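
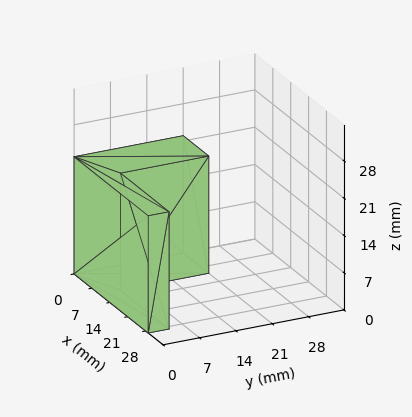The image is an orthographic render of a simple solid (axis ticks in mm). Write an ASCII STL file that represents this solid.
Reading the render: the shape is an L-shaped prism: outer 29 × 21 mm, arm thicknesses ≈ 4 mm (horizontal) and 10 mm (vertical), extruded 22 mm in z (dimensions read to the nearest mm from the axis ticks). For the STL, each face is triangulated and given an outward normal.

solid part
  facet normal 0.0000 0.0000 -1.0000
    outer loop
      vertex 29.000 4.000 0.000
      vertex 29.000 0.000 0.000
      vertex 0.000 0.000 0.000
    endloop
  endfacet
  facet normal 0.0000 0.0000 -1.0000
    outer loop
      vertex 10.000 4.000 0.000
      vertex 29.000 4.000 0.000
      vertex 0.000 0.000 0.000
    endloop
  endfacet
  facet normal 0.0000 0.0000 -1.0000
    outer loop
      vertex 10.000 21.000 0.000
      vertex 10.000 4.000 0.000
      vertex 0.000 0.000 0.000
    endloop
  endfacet
  facet normal 0.0000 0.0000 -1.0000
    outer loop
      vertex 0.000 21.000 0.000
      vertex 10.000 21.000 0.000
      vertex 0.000 0.000 0.000
    endloop
  endfacet
  facet normal 0.0000 0.0000 1.0000
    outer loop
      vertex 0.000 0.000 22.000
      vertex 29.000 0.000 22.000
      vertex 29.000 4.000 22.000
    endloop
  endfacet
  facet normal 0.0000 0.0000 1.0000
    outer loop
      vertex 0.000 0.000 22.000
      vertex 29.000 4.000 22.000
      vertex 10.000 4.000 22.000
    endloop
  endfacet
  facet normal 0.0000 0.0000 1.0000
    outer loop
      vertex 0.000 0.000 22.000
      vertex 10.000 4.000 22.000
      vertex 10.000 21.000 22.000
    endloop
  endfacet
  facet normal 0.0000 0.0000 1.0000
    outer loop
      vertex 0.000 0.000 22.000
      vertex 10.000 21.000 22.000
      vertex 0.000 21.000 22.000
    endloop
  endfacet
  facet normal 0.0000 -1.0000 0.0000
    outer loop
      vertex 0.000 0.000 0.000
      vertex 29.000 0.000 0.000
      vertex 29.000 0.000 22.000
    endloop
  endfacet
  facet normal 0.0000 -1.0000 0.0000
    outer loop
      vertex 0.000 0.000 0.000
      vertex 29.000 0.000 22.000
      vertex 0.000 0.000 22.000
    endloop
  endfacet
  facet normal 1.0000 0.0000 0.0000
    outer loop
      vertex 29.000 0.000 0.000
      vertex 29.000 4.000 0.000
      vertex 29.000 4.000 22.000
    endloop
  endfacet
  facet normal 1.0000 0.0000 0.0000
    outer loop
      vertex 29.000 0.000 0.000
      vertex 29.000 4.000 22.000
      vertex 29.000 0.000 22.000
    endloop
  endfacet
  facet normal 0.0000 1.0000 0.0000
    outer loop
      vertex 29.000 4.000 0.000
      vertex 10.000 4.000 0.000
      vertex 10.000 4.000 22.000
    endloop
  endfacet
  facet normal 0.0000 1.0000 0.0000
    outer loop
      vertex 29.000 4.000 0.000
      vertex 10.000 4.000 22.000
      vertex 29.000 4.000 22.000
    endloop
  endfacet
  facet normal 1.0000 0.0000 0.0000
    outer loop
      vertex 10.000 4.000 0.000
      vertex 10.000 21.000 0.000
      vertex 10.000 21.000 22.000
    endloop
  endfacet
  facet normal 1.0000 0.0000 0.0000
    outer loop
      vertex 10.000 4.000 0.000
      vertex 10.000 21.000 22.000
      vertex 10.000 4.000 22.000
    endloop
  endfacet
  facet normal 0.0000 1.0000 0.0000
    outer loop
      vertex 10.000 21.000 0.000
      vertex 0.000 21.000 0.000
      vertex 0.000 21.000 22.000
    endloop
  endfacet
  facet normal 0.0000 1.0000 0.0000
    outer loop
      vertex 10.000 21.000 0.000
      vertex 0.000 21.000 22.000
      vertex 10.000 21.000 22.000
    endloop
  endfacet
  facet normal -1.0000 0.0000 0.0000
    outer loop
      vertex 0.000 21.000 0.000
      vertex 0.000 0.000 0.000
      vertex 0.000 0.000 22.000
    endloop
  endfacet
  facet normal -1.0000 0.0000 0.0000
    outer loop
      vertex 0.000 21.000 0.000
      vertex 0.000 0.000 22.000
      vertex 0.000 21.000 22.000
    endloop
  endfacet
endsolid part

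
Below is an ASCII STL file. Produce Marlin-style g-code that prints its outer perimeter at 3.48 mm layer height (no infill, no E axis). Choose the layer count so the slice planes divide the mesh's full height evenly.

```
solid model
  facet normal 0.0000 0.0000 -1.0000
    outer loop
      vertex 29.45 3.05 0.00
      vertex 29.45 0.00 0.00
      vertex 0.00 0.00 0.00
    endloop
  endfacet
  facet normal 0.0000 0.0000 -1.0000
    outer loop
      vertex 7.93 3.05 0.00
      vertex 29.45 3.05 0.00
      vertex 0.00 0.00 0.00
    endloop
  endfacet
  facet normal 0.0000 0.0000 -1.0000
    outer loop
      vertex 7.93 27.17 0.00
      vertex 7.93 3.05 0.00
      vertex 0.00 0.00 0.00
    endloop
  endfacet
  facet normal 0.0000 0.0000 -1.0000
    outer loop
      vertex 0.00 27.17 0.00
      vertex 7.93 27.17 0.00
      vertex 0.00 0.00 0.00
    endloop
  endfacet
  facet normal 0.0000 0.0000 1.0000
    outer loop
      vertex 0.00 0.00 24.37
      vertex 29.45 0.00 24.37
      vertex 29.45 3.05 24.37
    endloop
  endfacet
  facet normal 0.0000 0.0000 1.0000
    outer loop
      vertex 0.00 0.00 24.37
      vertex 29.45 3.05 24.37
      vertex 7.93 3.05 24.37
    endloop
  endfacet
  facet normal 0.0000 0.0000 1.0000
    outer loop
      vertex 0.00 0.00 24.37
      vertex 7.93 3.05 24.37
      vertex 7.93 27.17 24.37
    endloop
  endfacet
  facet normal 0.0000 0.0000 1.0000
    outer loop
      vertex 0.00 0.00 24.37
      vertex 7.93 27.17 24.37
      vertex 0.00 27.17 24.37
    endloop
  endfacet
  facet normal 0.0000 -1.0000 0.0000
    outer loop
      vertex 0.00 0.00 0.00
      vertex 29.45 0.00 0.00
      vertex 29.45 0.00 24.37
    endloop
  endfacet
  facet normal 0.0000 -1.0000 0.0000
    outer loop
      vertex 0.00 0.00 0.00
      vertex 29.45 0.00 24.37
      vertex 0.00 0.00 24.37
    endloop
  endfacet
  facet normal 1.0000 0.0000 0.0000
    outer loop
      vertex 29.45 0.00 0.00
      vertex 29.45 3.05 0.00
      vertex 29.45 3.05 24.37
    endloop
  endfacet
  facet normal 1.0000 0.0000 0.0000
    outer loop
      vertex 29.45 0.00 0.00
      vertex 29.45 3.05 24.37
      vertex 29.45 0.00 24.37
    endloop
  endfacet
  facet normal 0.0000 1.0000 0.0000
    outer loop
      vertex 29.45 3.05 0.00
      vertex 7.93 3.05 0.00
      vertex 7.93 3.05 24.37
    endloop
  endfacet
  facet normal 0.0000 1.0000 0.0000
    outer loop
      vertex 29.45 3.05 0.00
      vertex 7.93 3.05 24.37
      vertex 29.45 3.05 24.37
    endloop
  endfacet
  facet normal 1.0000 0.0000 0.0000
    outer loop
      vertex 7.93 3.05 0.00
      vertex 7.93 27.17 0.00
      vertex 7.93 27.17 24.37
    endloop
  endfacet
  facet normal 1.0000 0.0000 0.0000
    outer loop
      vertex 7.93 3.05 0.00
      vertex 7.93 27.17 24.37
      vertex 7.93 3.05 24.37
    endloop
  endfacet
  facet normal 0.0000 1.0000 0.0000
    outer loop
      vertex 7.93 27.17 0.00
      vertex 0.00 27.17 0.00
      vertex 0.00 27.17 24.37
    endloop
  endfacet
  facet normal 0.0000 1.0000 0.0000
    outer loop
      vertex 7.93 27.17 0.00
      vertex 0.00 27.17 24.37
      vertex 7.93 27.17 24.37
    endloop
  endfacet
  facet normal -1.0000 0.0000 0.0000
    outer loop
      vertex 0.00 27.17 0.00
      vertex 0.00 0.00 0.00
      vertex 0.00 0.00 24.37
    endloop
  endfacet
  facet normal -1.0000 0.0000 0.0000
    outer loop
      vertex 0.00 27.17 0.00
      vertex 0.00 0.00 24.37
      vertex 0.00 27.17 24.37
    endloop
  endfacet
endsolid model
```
; perimeter-only toolpath
G21 ; units = mm
G90 ; absolute positioning
G28 ; home
; layer 1
G0 Z3.48
G0 X0.00 Y0.00
G1 X29.45 Y0.00
G1 X29.45 Y3.05
G1 X7.93 Y3.05
G1 X7.93 Y27.17
G1 X0.00 Y27.17
G1 X0.00 Y0.00
; layer 2
G0 Z6.96
G0 X0.00 Y0.00
G1 X29.45 Y0.00
G1 X29.45 Y3.05
G1 X7.93 Y3.05
G1 X7.93 Y27.17
G1 X0.00 Y27.17
G1 X0.00 Y0.00
; layer 3
G0 Z10.44
G0 X0.00 Y0.00
G1 X29.45 Y0.00
G1 X29.45 Y3.05
G1 X7.93 Y3.05
G1 X7.93 Y27.17
G1 X0.00 Y27.17
G1 X0.00 Y0.00
; layer 4
G0 Z13.93
G0 X0.00 Y0.00
G1 X29.45 Y0.00
G1 X29.45 Y3.05
G1 X7.93 Y3.05
G1 X7.93 Y27.17
G1 X0.00 Y27.17
G1 X0.00 Y0.00
; layer 5
G0 Z17.41
G0 X0.00 Y0.00
G1 X29.45 Y0.00
G1 X29.45 Y3.05
G1 X7.93 Y3.05
G1 X7.93 Y27.17
G1 X0.00 Y27.17
G1 X0.00 Y0.00
; layer 6
G0 Z20.89
G0 X0.00 Y0.00
G1 X29.45 Y0.00
G1 X29.45 Y3.05
G1 X7.93 Y3.05
G1 X7.93 Y27.17
G1 X0.00 Y27.17
G1 X0.00 Y0.00
; layer 7
G0 Z24.37
G0 X0.00 Y0.00
G1 X29.45 Y0.00
G1 X29.45 Y3.05
G1 X7.93 Y3.05
G1 X7.93 Y27.17
G1 X0.00 Y27.17
G1 X0.00 Y0.00
M2 ; end

The solid is an L-shaped prism: outer 29.4 × 27.2 mm, arm thicknesses ≈ 3.05 mm (horizontal) and 7.93 mm (vertical), extruded 24.4 mm in z. Slicing at Δz = 3.48 mm — 7 equal slices spanning the solid's height, so layer i sits at z = i·h/7 — gives 7 non-empty perimeters. Each is a 6-segment closed polygon; G0 lifts to the layer z and rapids to the start vertex, then G1 traces the edges.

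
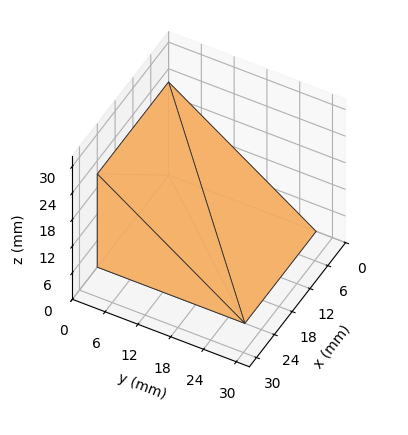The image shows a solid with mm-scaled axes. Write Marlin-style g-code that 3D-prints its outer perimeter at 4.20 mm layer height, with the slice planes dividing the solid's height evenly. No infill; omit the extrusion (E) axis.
Reading the render: the shape is a wedge (ramp): 24 × 27 mm base, rising to 21 mm along the y=0 edge and sloping linearly to z=0 at y=27 (dimensions read to the nearest mm from the axis ticks). For the g-code, the solid's height is divided into equal slices at the stated Δz and each level perimeter traced with G1 moves after a G0 lift.

; perimeter-only toolpath
G21 ; units = mm
G90 ; absolute positioning
G28 ; home
; layer 1
G0 Z4.20
G0 X0.00 Y0.00
G1 X24.00 Y0.00
G1 X24.00 Y21.60
G1 X0.00 Y21.60
G1 X0.00 Y0.00
; layer 2
G0 Z8.40
G0 X0.00 Y0.00
G1 X24.00 Y0.00
G1 X24.00 Y16.20
G1 X0.00 Y16.20
G1 X0.00 Y0.00
; layer 3
G0 Z12.60
G0 X0.00 Y0.00
G1 X24.00 Y0.00
G1 X24.00 Y10.80
G1 X0.00 Y10.80
G1 X0.00 Y0.00
; layer 4
G0 Z16.80
G0 X0.00 Y0.00
G1 X24.00 Y0.00
G1 X24.00 Y5.40
G1 X0.00 Y5.40
G1 X0.00 Y0.00
M2 ; end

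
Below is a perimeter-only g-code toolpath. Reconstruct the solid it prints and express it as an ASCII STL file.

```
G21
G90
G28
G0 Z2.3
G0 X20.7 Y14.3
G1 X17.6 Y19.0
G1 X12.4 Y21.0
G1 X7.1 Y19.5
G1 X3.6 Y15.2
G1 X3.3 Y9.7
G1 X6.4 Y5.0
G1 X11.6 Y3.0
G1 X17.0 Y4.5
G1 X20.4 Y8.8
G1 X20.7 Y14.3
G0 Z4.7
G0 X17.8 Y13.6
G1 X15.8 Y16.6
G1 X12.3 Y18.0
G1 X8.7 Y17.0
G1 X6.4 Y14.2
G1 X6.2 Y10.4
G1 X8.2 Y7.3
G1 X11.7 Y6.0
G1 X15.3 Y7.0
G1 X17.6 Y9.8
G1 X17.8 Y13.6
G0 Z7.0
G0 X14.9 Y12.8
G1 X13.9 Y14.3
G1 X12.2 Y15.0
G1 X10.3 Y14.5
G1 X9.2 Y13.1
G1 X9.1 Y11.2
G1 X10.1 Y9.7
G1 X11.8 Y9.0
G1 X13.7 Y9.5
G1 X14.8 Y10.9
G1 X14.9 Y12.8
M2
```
solid part
  facet normal 0.0000 0.0000 -1.0000
    outer loop
      vertex 12.6 24.0 0.0
      vertex 19.5 21.3 0.0
      vertex 23.6 15.1 0.0
    endloop
  endfacet
  facet normal 0.0000 0.0000 -1.0000
    outer loop
      vertex 5.4 22.0 0.0
      vertex 12.6 24.0 0.0
      vertex 23.6 15.1 0.0
    endloop
  endfacet
  facet normal 0.0000 0.0000 -1.0000
    outer loop
      vertex 0.8 16.3 0.0
      vertex 5.4 22.0 0.0
      vertex 23.6 15.1 0.0
    endloop
  endfacet
  facet normal 0.0000 0.0000 -1.0000
    outer loop
      vertex 0.4 8.9 0.0
      vertex 0.8 16.3 0.0
      vertex 23.6 15.1 0.0
    endloop
  endfacet
  facet normal 0.0000 0.0000 -1.0000
    outer loop
      vertex 4.5 2.7 0.0
      vertex 0.4 8.9 0.0
      vertex 23.6 15.1 0.0
    endloop
  endfacet
  facet normal 0.0000 0.0000 -1.0000
    outer loop
      vertex 11.4 0.0 0.0
      vertex 4.5 2.7 0.0
      vertex 23.6 15.1 0.0
    endloop
  endfacet
  facet normal 0.0000 0.0000 -1.0000
    outer loop
      vertex 18.6 2.0 0.0
      vertex 11.4 0.0 0.0
      vertex 23.6 15.1 0.0
    endloop
  endfacet
  facet normal 0.0000 0.0000 -1.0000
    outer loop
      vertex 23.2 7.7 0.0
      vertex 18.6 2.0 0.0
      vertex 23.6 15.1 0.0
    endloop
  endfacet
  facet normal 0.5277 0.3489 0.7745
    outer loop
      vertex 23.6 15.1 0.0
      vertex 19.5 21.3 0.0
      vertex 12.0 12.0 9.3
    endloop
  endfacet
  facet normal 0.2304 0.5889 0.7747
    outer loop
      vertex 19.5 21.3 0.0
      vertex 12.6 24.0 0.0
      vertex 12.0 12.0 9.3
    endloop
  endfacet
  facet normal -0.1692 0.6090 0.7749
    outer loop
      vertex 12.6 24.0 0.0
      vertex 5.4 22.0 0.0
      vertex 12.0 12.0 9.3
    endloop
  endfacet
  facet normal -0.4915 0.3966 0.7753
    outer loop
      vertex 5.4 22.0 0.0
      vertex 0.8 16.3 0.0
      vertex 12.0 12.0 9.3
    endloop
  endfacet
  facet normal -0.6307 0.0341 0.7753
    outer loop
      vertex 0.8 16.3 0.0
      vertex 0.4 8.9 0.0
      vertex 12.0 12.0 9.3
    endloop
  endfacet
  facet normal -0.5277 -0.3489 0.7745
    outer loop
      vertex 0.4 8.9 0.0
      vertex 4.5 2.7 0.0
      vertex 12.0 12.0 9.3
    endloop
  endfacet
  facet normal -0.2304 -0.5889 0.7747
    outer loop
      vertex 4.5 2.7 0.0
      vertex 11.4 0.0 0.0
      vertex 12.0 12.0 9.3
    endloop
  endfacet
  facet normal 0.1692 -0.6090 0.7749
    outer loop
      vertex 11.4 0.0 0.0
      vertex 18.6 2.0 0.0
      vertex 12.0 12.0 9.3
    endloop
  endfacet
  facet normal 0.4915 -0.3966 0.7753
    outer loop
      vertex 18.6 2.0 0.0
      vertex 23.2 7.7 0.0
      vertex 12.0 12.0 9.3
    endloop
  endfacet
  facet normal 0.6307 -0.0341 0.7753
    outer loop
      vertex 23.2 7.7 0.0
      vertex 23.6 15.1 0.0
      vertex 12.0 12.0 9.3
    endloop
  endfacet
endsolid part

The G0 Z moves step by Δz≈2.3 mm. The G1 loops shrink linearly with z, so the solid tapers from its base footprint up to z≈9.3. Closing with a flat bottom cap and the tapered top and triangulating gives 18 facets — a regular 10-sided pyramid, base circumscribed radius ≈ 12 mm, apex at z ≈ 9.3 mm.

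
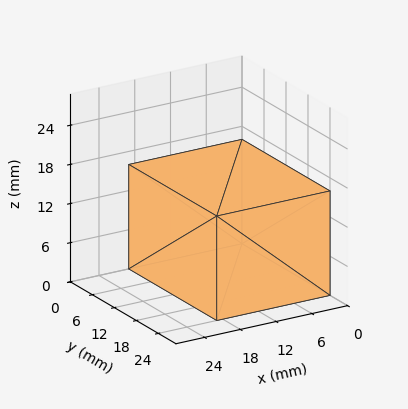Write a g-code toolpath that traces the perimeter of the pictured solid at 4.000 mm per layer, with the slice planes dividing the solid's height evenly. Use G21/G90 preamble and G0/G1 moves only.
Reading the render: the shape is a rectangular box, roughly 19 × 24 mm footprint and 16 mm tall (dimensions read to the nearest mm from the axis ticks). For the g-code, the solid's height is divided into equal slices at the stated Δz and each level perimeter traced with G1 moves after a G0 lift.

; perimeter-only toolpath
G21 ; units = mm
G90 ; absolute positioning
G28 ; home
; layer 1
G0 Z4.000
G0 X0.000 Y0.000
G1 X19.000 Y0.000
G1 X19.000 Y24.000
G1 X0.000 Y24.000
G1 X0.000 Y0.000
; layer 2
G0 Z8.000
G0 X0.000 Y0.000
G1 X19.000 Y0.000
G1 X19.000 Y24.000
G1 X0.000 Y24.000
G1 X0.000 Y0.000
; layer 3
G0 Z12.000
G0 X0.000 Y0.000
G1 X19.000 Y0.000
G1 X19.000 Y24.000
G1 X0.000 Y24.000
G1 X0.000 Y0.000
; layer 4
G0 Z16.000
G0 X0.000 Y0.000
G1 X19.000 Y0.000
G1 X19.000 Y24.000
G1 X0.000 Y24.000
G1 X0.000 Y0.000
M2 ; end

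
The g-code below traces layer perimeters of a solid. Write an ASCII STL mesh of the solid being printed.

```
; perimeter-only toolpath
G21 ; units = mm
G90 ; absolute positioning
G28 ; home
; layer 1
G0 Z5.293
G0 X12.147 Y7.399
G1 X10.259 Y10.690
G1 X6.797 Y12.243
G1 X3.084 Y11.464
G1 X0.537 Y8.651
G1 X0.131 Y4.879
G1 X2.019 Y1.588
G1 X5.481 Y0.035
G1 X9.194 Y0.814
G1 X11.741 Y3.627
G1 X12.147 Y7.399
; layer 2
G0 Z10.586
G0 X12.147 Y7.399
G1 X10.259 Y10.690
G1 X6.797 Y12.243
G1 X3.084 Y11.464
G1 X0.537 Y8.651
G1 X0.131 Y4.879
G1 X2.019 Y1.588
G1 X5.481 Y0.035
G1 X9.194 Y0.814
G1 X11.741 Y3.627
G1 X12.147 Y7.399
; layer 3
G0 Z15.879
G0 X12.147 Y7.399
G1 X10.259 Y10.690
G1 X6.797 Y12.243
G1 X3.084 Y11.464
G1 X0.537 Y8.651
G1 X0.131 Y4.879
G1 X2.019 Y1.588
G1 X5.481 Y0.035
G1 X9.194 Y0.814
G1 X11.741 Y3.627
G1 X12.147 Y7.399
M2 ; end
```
solid part
  facet normal 0.0000 0.0000 -1.0000
    outer loop
      vertex 6.797 12.243 0.000
      vertex 10.259 10.690 0.000
      vertex 12.147 7.399 0.000
    endloop
  endfacet
  facet normal 0.0000 0.0000 -1.0000
    outer loop
      vertex 3.084 11.464 0.000
      vertex 6.797 12.243 0.000
      vertex 12.147 7.399 0.000
    endloop
  endfacet
  facet normal 0.0000 0.0000 -1.0000
    outer loop
      vertex 0.537 8.651 0.000
      vertex 3.084 11.464 0.000
      vertex 12.147 7.399 0.000
    endloop
  endfacet
  facet normal 0.0000 0.0000 -1.0000
    outer loop
      vertex 0.131 4.879 0.000
      vertex 0.537 8.651 0.000
      vertex 12.147 7.399 0.000
    endloop
  endfacet
  facet normal 0.0000 0.0000 -1.0000
    outer loop
      vertex 2.019 1.588 0.000
      vertex 0.131 4.879 0.000
      vertex 12.147 7.399 0.000
    endloop
  endfacet
  facet normal 0.0000 0.0000 -1.0000
    outer loop
      vertex 5.481 0.035 0.000
      vertex 2.019 1.588 0.000
      vertex 12.147 7.399 0.000
    endloop
  endfacet
  facet normal 0.0000 0.0000 -1.0000
    outer loop
      vertex 9.194 0.814 0.000
      vertex 5.481 0.035 0.000
      vertex 12.147 7.399 0.000
    endloop
  endfacet
  facet normal 0.0000 0.0000 -1.0000
    outer loop
      vertex 11.741 3.627 0.000
      vertex 9.194 0.814 0.000
      vertex 12.147 7.399 0.000
    endloop
  endfacet
  facet normal 0.0000 0.0000 1.0000
    outer loop
      vertex 12.147 7.399 15.879
      vertex 10.259 10.690 15.879
      vertex 6.797 12.243 15.879
    endloop
  endfacet
  facet normal 0.0000 0.0000 1.0000
    outer loop
      vertex 12.147 7.399 15.879
      vertex 6.797 12.243 15.879
      vertex 3.084 11.464 15.879
    endloop
  endfacet
  facet normal 0.0000 0.0000 1.0000
    outer loop
      vertex 12.147 7.399 15.879
      vertex 3.084 11.464 15.879
      vertex 0.537 8.651 15.879
    endloop
  endfacet
  facet normal 0.0000 0.0000 1.0000
    outer loop
      vertex 12.147 7.399 15.879
      vertex 0.537 8.651 15.879
      vertex 0.131 4.879 15.879
    endloop
  endfacet
  facet normal 0.0000 0.0000 1.0000
    outer loop
      vertex 12.147 7.399 15.879
      vertex 0.131 4.879 15.879
      vertex 2.019 1.588 15.879
    endloop
  endfacet
  facet normal 0.0000 0.0000 1.0000
    outer loop
      vertex 12.147 7.399 15.879
      vertex 2.019 1.588 15.879
      vertex 5.481 0.035 15.879
    endloop
  endfacet
  facet normal 0.0000 0.0000 1.0000
    outer loop
      vertex 12.147 7.399 15.879
      vertex 5.481 0.035 15.879
      vertex 9.194 0.814 15.879
    endloop
  endfacet
  facet normal 0.0000 0.0000 1.0000
    outer loop
      vertex 12.147 7.399 15.879
      vertex 9.194 0.814 15.879
      vertex 11.741 3.627 15.879
    endloop
  endfacet
  facet normal 0.8674 0.4976 0.0000
    outer loop
      vertex 12.147 7.399 0.000
      vertex 10.259 10.690 0.000
      vertex 10.259 10.690 15.879
    endloop
  endfacet
  facet normal 0.8674 0.4976 0.0000
    outer loop
      vertex 12.147 7.399 0.000
      vertex 10.259 10.690 15.879
      vertex 12.147 7.399 15.879
    endloop
  endfacet
  facet normal 0.4093 0.9124 0.0000
    outer loop
      vertex 10.259 10.690 0.000
      vertex 6.797 12.243 0.000
      vertex 6.797 12.243 15.879
    endloop
  endfacet
  facet normal 0.4093 0.9124 0.0000
    outer loop
      vertex 10.259 10.690 0.000
      vertex 6.797 12.243 15.879
      vertex 10.259 10.690 15.879
    endloop
  endfacet
  facet normal -0.2053 0.9787 0.0000
    outer loop
      vertex 6.797 12.243 0.000
      vertex 3.084 11.464 0.000
      vertex 3.084 11.464 15.879
    endloop
  endfacet
  facet normal -0.2053 0.9787 0.0000
    outer loop
      vertex 6.797 12.243 0.000
      vertex 3.084 11.464 15.879
      vertex 6.797 12.243 15.879
    endloop
  endfacet
  facet normal -0.7413 0.6712 0.0000
    outer loop
      vertex 3.084 11.464 0.000
      vertex 0.537 8.651 0.000
      vertex 0.537 8.651 15.879
    endloop
  endfacet
  facet normal -0.7413 0.6712 0.0000
    outer loop
      vertex 3.084 11.464 0.000
      vertex 0.537 8.651 15.879
      vertex 3.084 11.464 15.879
    endloop
  endfacet
  facet normal -0.9943 0.1070 0.0000
    outer loop
      vertex 0.537 8.651 0.000
      vertex 0.131 4.879 0.000
      vertex 0.131 4.879 15.879
    endloop
  endfacet
  facet normal -0.9943 0.1070 0.0000
    outer loop
      vertex 0.537 8.651 0.000
      vertex 0.131 4.879 15.879
      vertex 0.537 8.651 15.879
    endloop
  endfacet
  facet normal -0.8674 -0.4976 0.0000
    outer loop
      vertex 0.131 4.879 0.000
      vertex 2.019 1.588 0.000
      vertex 2.019 1.588 15.879
    endloop
  endfacet
  facet normal -0.8674 -0.4976 0.0000
    outer loop
      vertex 0.131 4.879 0.000
      vertex 2.019 1.588 15.879
      vertex 0.131 4.879 15.879
    endloop
  endfacet
  facet normal -0.4093 -0.9124 0.0000
    outer loop
      vertex 2.019 1.588 0.000
      vertex 5.481 0.035 0.000
      vertex 5.481 0.035 15.879
    endloop
  endfacet
  facet normal -0.4093 -0.9124 0.0000
    outer loop
      vertex 2.019 1.588 0.000
      vertex 5.481 0.035 15.879
      vertex 2.019 1.588 15.879
    endloop
  endfacet
  facet normal 0.2053 -0.9787 0.0000
    outer loop
      vertex 5.481 0.035 0.000
      vertex 9.194 0.814 0.000
      vertex 9.194 0.814 15.879
    endloop
  endfacet
  facet normal 0.2053 -0.9787 0.0000
    outer loop
      vertex 5.481 0.035 0.000
      vertex 9.194 0.814 15.879
      vertex 5.481 0.035 15.879
    endloop
  endfacet
  facet normal 0.7413 -0.6712 0.0000
    outer loop
      vertex 9.194 0.814 0.000
      vertex 11.741 3.627 0.000
      vertex 11.741 3.627 15.879
    endloop
  endfacet
  facet normal 0.7413 -0.6712 0.0000
    outer loop
      vertex 9.194 0.814 0.000
      vertex 11.741 3.627 15.879
      vertex 9.194 0.814 15.879
    endloop
  endfacet
  facet normal 0.9943 -0.1070 0.0000
    outer loop
      vertex 11.741 3.627 0.000
      vertex 12.147 7.399 0.000
      vertex 12.147 7.399 15.879
    endloop
  endfacet
  facet normal 0.9943 -0.1070 0.0000
    outer loop
      vertex 11.741 3.627 0.000
      vertex 12.147 7.399 15.879
      vertex 11.741 3.627 15.879
    endloop
  endfacet
endsolid part

The G0 Z moves step by Δz≈5.293 mm. Every layer's G1 loop is the same polygon, so the solid is a straight extrusion of it from z=0 to z≈15.9. Closing with flat bottom and top caps and triangulating gives 36 facets — a regular 10-sided prism (a cylinder approximated with 10 flat sides), circumscribed radius ≈ 6.14 mm, height ≈ 15.9 mm.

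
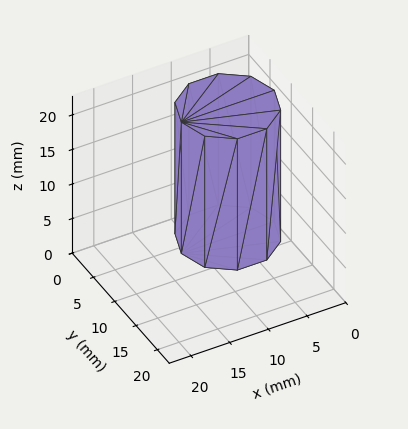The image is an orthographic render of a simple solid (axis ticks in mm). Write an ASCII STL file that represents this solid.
Reading the render: the shape is a regular 10-sided prism (a cylinder approximated with 10 flat sides), circumscribed radius ≈ 6 mm, height ≈ 19 mm (dimensions read to the nearest mm from the axis ticks). For the STL, each face is triangulated and given an outward normal.

solid part
  facet normal 0.0000 0.0000 -1.0000
    outer loop
      vertex 7.9 11.7 0.0
      vertex 10.9 9.5 0.0
      vertex 12.0 6.0 0.0
    endloop
  endfacet
  facet normal 0.0000 0.0000 -1.0000
    outer loop
      vertex 4.1 11.7 0.0
      vertex 7.9 11.7 0.0
      vertex 12.0 6.0 0.0
    endloop
  endfacet
  facet normal 0.0000 0.0000 -1.0000
    outer loop
      vertex 1.1 9.5 0.0
      vertex 4.1 11.7 0.0
      vertex 12.0 6.0 0.0
    endloop
  endfacet
  facet normal 0.0000 0.0000 -1.0000
    outer loop
      vertex 0.0 6.0 0.0
      vertex 1.1 9.5 0.0
      vertex 12.0 6.0 0.0
    endloop
  endfacet
  facet normal 0.0000 0.0000 -1.0000
    outer loop
      vertex 1.1 2.5 0.0
      vertex 0.0 6.0 0.0
      vertex 12.0 6.0 0.0
    endloop
  endfacet
  facet normal 0.0000 0.0000 -1.0000
    outer loop
      vertex 4.1 0.3 0.0
      vertex 1.1 2.5 0.0
      vertex 12.0 6.0 0.0
    endloop
  endfacet
  facet normal 0.0000 0.0000 -1.0000
    outer loop
      vertex 7.9 0.3 0.0
      vertex 4.1 0.3 0.0
      vertex 12.0 6.0 0.0
    endloop
  endfacet
  facet normal 0.0000 0.0000 -1.0000
    outer loop
      vertex 10.9 2.5 0.0
      vertex 7.9 0.3 0.0
      vertex 12.0 6.0 0.0
    endloop
  endfacet
  facet normal 0.0000 0.0000 1.0000
    outer loop
      vertex 12.0 6.0 19.0
      vertex 10.9 9.5 19.0
      vertex 7.9 11.7 19.0
    endloop
  endfacet
  facet normal 0.0000 0.0000 1.0000
    outer loop
      vertex 12.0 6.0 19.0
      vertex 7.9 11.7 19.0
      vertex 4.1 11.7 19.0
    endloop
  endfacet
  facet normal 0.0000 0.0000 1.0000
    outer loop
      vertex 12.0 6.0 19.0
      vertex 4.1 11.7 19.0
      vertex 1.1 9.5 19.0
    endloop
  endfacet
  facet normal 0.0000 0.0000 1.0000
    outer loop
      vertex 12.0 6.0 19.0
      vertex 1.1 9.5 19.0
      vertex 0.0 6.0 19.0
    endloop
  endfacet
  facet normal 0.0000 0.0000 1.0000
    outer loop
      vertex 12.0 6.0 19.0
      vertex 0.0 6.0 19.0
      vertex 1.1 2.5 19.0
    endloop
  endfacet
  facet normal 0.0000 0.0000 1.0000
    outer loop
      vertex 12.0 6.0 19.0
      vertex 1.1 2.5 19.0
      vertex 4.1 0.3 19.0
    endloop
  endfacet
  facet normal 0.0000 0.0000 1.0000
    outer loop
      vertex 12.0 6.0 19.0
      vertex 4.1 0.3 19.0
      vertex 7.9 0.3 19.0
    endloop
  endfacet
  facet normal 0.0000 0.0000 1.0000
    outer loop
      vertex 12.0 6.0 19.0
      vertex 7.9 0.3 19.0
      vertex 10.9 2.5 19.0
    endloop
  endfacet
  facet normal 0.9540 0.2998 0.0000
    outer loop
      vertex 12.0 6.0 0.0
      vertex 10.9 9.5 0.0
      vertex 10.9 9.5 19.0
    endloop
  endfacet
  facet normal 0.9540 0.2998 0.0000
    outer loop
      vertex 12.0 6.0 0.0
      vertex 10.9 9.5 19.0
      vertex 12.0 6.0 19.0
    endloop
  endfacet
  facet normal 0.5914 0.8064 0.0000
    outer loop
      vertex 10.9 9.5 0.0
      vertex 7.9 11.7 0.0
      vertex 7.9 11.7 19.0
    endloop
  endfacet
  facet normal 0.5914 0.8064 0.0000
    outer loop
      vertex 10.9 9.5 0.0
      vertex 7.9 11.7 19.0
      vertex 10.9 9.5 19.0
    endloop
  endfacet
  facet normal 0.0000 1.0000 0.0000
    outer loop
      vertex 7.9 11.7 0.0
      vertex 4.1 11.7 0.0
      vertex 4.1 11.7 19.0
    endloop
  endfacet
  facet normal 0.0000 1.0000 0.0000
    outer loop
      vertex 7.9 11.7 0.0
      vertex 4.1 11.7 19.0
      vertex 7.9 11.7 19.0
    endloop
  endfacet
  facet normal -0.5914 0.8064 0.0000
    outer loop
      vertex 4.1 11.7 0.0
      vertex 1.1 9.5 0.0
      vertex 1.1 9.5 19.0
    endloop
  endfacet
  facet normal -0.5914 0.8064 0.0000
    outer loop
      vertex 4.1 11.7 0.0
      vertex 1.1 9.5 19.0
      vertex 4.1 11.7 19.0
    endloop
  endfacet
  facet normal -0.9540 0.2998 0.0000
    outer loop
      vertex 1.1 9.5 0.0
      vertex 0.0 6.0 0.0
      vertex 0.0 6.0 19.0
    endloop
  endfacet
  facet normal -0.9540 0.2998 0.0000
    outer loop
      vertex 1.1 9.5 0.0
      vertex 0.0 6.0 19.0
      vertex 1.1 9.5 19.0
    endloop
  endfacet
  facet normal -0.9540 -0.2998 0.0000
    outer loop
      vertex 0.0 6.0 0.0
      vertex 1.1 2.5 0.0
      vertex 1.1 2.5 19.0
    endloop
  endfacet
  facet normal -0.9540 -0.2998 0.0000
    outer loop
      vertex 0.0 6.0 0.0
      vertex 1.1 2.5 19.0
      vertex 0.0 6.0 19.0
    endloop
  endfacet
  facet normal -0.5914 -0.8064 0.0000
    outer loop
      vertex 1.1 2.5 0.0
      vertex 4.1 0.3 0.0
      vertex 4.1 0.3 19.0
    endloop
  endfacet
  facet normal -0.5914 -0.8064 0.0000
    outer loop
      vertex 1.1 2.5 0.0
      vertex 4.1 0.3 19.0
      vertex 1.1 2.5 19.0
    endloop
  endfacet
  facet normal 0.0000 -1.0000 0.0000
    outer loop
      vertex 4.1 0.3 0.0
      vertex 7.9 0.3 0.0
      vertex 7.9 0.3 19.0
    endloop
  endfacet
  facet normal 0.0000 -1.0000 0.0000
    outer loop
      vertex 4.1 0.3 0.0
      vertex 7.9 0.3 19.0
      vertex 4.1 0.3 19.0
    endloop
  endfacet
  facet normal 0.5914 -0.8064 0.0000
    outer loop
      vertex 7.9 0.3 0.0
      vertex 10.9 2.5 0.0
      vertex 10.9 2.5 19.0
    endloop
  endfacet
  facet normal 0.5914 -0.8064 0.0000
    outer loop
      vertex 7.9 0.3 0.0
      vertex 10.9 2.5 19.0
      vertex 7.9 0.3 19.0
    endloop
  endfacet
  facet normal 0.9540 -0.2998 0.0000
    outer loop
      vertex 10.9 2.5 0.0
      vertex 12.0 6.0 0.0
      vertex 12.0 6.0 19.0
    endloop
  endfacet
  facet normal 0.9540 -0.2998 0.0000
    outer loop
      vertex 10.9 2.5 0.0
      vertex 12.0 6.0 19.0
      vertex 10.9 2.5 19.0
    endloop
  endfacet
endsolid part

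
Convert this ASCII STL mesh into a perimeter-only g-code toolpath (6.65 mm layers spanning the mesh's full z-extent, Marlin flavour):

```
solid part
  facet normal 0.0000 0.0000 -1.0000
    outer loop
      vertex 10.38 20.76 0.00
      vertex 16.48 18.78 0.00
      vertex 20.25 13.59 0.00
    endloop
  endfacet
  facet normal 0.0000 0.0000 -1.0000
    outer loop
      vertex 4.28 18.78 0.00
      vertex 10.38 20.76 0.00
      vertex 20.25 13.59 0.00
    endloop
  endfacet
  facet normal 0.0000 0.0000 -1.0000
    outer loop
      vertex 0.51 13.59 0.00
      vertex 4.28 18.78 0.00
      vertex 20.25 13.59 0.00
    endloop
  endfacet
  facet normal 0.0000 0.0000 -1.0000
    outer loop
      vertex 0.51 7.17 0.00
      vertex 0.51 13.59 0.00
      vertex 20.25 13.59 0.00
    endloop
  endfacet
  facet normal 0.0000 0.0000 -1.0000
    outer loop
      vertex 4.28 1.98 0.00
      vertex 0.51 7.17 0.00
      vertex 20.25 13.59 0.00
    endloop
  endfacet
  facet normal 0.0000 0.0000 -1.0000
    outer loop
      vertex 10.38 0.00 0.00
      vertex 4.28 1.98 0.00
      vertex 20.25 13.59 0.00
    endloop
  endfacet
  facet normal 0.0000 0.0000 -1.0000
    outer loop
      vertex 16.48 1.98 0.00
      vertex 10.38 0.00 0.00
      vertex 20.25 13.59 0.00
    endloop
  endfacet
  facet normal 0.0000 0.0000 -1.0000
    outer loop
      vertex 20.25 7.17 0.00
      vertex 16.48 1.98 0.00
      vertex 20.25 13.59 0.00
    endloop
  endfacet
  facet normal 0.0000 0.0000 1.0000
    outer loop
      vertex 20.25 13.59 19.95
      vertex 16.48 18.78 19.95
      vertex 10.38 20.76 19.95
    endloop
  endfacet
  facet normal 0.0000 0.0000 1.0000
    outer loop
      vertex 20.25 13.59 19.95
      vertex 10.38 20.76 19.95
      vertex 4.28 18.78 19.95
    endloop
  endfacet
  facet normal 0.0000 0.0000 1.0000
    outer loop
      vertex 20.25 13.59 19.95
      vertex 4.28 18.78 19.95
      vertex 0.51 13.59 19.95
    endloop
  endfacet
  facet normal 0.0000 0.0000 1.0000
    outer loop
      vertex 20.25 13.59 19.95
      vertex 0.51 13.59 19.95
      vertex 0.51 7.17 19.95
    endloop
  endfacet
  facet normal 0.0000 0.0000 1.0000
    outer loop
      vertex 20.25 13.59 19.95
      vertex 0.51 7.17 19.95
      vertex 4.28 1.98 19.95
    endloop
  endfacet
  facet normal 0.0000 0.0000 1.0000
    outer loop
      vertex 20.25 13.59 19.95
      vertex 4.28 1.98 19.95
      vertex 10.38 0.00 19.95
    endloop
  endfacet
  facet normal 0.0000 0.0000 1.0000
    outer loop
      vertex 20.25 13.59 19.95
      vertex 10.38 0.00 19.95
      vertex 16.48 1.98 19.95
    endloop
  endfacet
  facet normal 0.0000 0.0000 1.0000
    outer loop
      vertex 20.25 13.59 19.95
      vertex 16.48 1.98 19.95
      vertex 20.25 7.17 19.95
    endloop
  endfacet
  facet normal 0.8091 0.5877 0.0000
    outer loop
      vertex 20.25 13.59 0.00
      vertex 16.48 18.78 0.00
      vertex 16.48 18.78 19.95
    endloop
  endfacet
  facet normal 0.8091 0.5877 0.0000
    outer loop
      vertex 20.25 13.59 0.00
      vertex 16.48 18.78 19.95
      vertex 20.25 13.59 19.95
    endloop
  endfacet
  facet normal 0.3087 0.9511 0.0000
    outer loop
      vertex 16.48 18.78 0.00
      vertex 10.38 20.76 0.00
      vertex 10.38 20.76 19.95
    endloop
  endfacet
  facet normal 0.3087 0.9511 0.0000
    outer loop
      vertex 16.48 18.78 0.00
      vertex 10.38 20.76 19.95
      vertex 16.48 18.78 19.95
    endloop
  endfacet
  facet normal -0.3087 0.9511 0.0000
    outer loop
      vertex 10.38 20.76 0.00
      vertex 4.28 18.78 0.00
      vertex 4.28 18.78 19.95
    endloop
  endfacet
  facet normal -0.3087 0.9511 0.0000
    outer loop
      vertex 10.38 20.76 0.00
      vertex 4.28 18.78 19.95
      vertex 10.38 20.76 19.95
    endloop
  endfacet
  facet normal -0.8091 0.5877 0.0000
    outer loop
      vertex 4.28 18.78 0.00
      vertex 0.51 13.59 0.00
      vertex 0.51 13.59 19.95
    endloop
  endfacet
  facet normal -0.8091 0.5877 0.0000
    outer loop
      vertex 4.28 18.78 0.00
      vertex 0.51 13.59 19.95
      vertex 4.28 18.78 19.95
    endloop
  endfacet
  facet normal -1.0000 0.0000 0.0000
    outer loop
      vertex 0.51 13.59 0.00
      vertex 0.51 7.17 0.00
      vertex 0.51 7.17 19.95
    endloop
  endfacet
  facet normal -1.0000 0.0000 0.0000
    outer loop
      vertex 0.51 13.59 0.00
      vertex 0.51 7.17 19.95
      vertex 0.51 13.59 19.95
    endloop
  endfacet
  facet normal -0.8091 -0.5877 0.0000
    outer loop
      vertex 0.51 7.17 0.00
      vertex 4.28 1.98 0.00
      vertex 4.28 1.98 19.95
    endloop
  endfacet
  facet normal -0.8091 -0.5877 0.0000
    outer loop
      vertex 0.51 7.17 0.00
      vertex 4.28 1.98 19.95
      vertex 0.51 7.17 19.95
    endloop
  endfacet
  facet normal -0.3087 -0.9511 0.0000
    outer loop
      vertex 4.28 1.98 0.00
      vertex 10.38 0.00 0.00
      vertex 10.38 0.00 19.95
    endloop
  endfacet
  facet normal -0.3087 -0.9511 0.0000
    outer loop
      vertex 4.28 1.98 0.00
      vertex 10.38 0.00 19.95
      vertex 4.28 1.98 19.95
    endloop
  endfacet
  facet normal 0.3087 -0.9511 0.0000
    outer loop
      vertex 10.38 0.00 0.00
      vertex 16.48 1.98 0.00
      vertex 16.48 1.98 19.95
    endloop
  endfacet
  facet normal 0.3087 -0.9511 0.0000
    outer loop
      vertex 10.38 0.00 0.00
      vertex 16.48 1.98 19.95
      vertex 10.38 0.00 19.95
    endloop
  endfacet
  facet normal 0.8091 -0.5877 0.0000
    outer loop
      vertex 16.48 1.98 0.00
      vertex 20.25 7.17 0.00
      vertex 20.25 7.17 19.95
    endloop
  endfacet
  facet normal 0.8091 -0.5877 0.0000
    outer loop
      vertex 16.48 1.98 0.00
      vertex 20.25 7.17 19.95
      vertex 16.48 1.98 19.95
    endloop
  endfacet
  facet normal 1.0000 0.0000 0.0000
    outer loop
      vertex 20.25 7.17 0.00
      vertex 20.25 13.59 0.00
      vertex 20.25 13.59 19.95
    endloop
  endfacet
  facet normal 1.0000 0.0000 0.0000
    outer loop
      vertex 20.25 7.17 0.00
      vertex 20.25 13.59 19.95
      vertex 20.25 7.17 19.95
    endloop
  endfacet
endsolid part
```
; perimeter-only toolpath
G21 ; units = mm
G90 ; absolute positioning
G28 ; home
; layer 1
G0 Z6.65
G0 X20.25 Y13.59
G1 X16.48 Y18.78
G1 X10.38 Y20.76
G1 X4.28 Y18.78
G1 X0.51 Y13.59
G1 X0.51 Y7.17
G1 X4.28 Y1.98
G1 X10.38 Y0.00
G1 X16.48 Y1.98
G1 X20.25 Y7.17
G1 X20.25 Y13.59
; layer 2
G0 Z13.30
G0 X20.25 Y13.59
G1 X16.48 Y18.78
G1 X10.38 Y20.76
G1 X4.28 Y18.78
G1 X0.51 Y13.59
G1 X0.51 Y7.17
G1 X4.28 Y1.98
G1 X10.38 Y0.00
G1 X16.48 Y1.98
G1 X20.25 Y7.17
G1 X20.25 Y13.59
; layer 3
G0 Z19.95
G0 X20.25 Y13.59
G1 X16.48 Y18.78
G1 X10.38 Y20.76
G1 X4.28 Y18.78
G1 X0.51 Y13.59
G1 X0.51 Y7.17
G1 X4.28 Y1.98
G1 X10.38 Y0.00
G1 X16.48 Y1.98
G1 X20.25 Y7.17
G1 X20.25 Y13.59
M2 ; end

The solid is a regular 10-sided prism (a cylinder approximated with 10 flat sides), circumscribed radius ≈ 10.4 mm, height ≈ 19.9 mm. Slicing at Δz = 6.65 mm — 3 equal slices spanning the solid's height, so layer i sits at z = i·h/3 — gives 3 non-empty perimeters. Each is a 10-segment closed polygon; G0 lifts to the layer z and rapids to the start vertex, then G1 traces the edges.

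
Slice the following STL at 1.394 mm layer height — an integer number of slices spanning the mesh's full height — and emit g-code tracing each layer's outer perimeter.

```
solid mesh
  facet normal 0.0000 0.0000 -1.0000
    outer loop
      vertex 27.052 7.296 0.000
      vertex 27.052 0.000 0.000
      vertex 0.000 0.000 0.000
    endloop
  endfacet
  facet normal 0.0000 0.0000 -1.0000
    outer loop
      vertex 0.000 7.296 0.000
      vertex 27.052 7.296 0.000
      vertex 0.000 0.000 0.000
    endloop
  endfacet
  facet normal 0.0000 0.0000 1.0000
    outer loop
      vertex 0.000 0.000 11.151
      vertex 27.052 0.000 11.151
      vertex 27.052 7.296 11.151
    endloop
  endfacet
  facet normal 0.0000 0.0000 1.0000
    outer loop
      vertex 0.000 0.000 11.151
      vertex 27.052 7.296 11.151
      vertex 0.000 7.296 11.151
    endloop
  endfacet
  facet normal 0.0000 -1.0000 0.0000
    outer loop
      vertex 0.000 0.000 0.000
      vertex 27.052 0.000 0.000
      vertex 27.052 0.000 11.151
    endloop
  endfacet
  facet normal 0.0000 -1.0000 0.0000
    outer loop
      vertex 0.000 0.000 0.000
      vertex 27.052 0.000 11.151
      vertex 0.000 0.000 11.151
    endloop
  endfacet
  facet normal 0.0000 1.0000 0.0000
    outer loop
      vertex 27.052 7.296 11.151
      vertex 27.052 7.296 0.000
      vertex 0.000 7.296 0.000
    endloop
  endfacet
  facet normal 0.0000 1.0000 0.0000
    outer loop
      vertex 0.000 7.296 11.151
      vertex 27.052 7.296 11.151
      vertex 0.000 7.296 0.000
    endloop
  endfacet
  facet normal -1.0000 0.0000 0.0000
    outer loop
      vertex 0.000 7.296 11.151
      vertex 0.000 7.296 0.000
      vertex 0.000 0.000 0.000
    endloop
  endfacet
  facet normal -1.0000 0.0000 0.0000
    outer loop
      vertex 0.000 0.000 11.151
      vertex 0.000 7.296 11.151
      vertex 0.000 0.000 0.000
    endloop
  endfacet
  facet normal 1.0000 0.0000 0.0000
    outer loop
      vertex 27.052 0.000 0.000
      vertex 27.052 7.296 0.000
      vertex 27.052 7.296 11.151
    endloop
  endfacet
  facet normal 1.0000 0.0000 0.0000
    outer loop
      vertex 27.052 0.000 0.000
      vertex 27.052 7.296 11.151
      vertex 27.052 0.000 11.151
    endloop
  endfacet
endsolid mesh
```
; perimeter-only toolpath
G21 ; units = mm
G90 ; absolute positioning
G28 ; home
; layer 1
G0 Z1.394
G0 X0.000 Y0.000
G1 X27.052 Y0.000
G1 X27.052 Y7.296
G1 X0.000 Y7.296
G1 X0.000 Y0.000
; layer 2
G0 Z2.788
G0 X0.000 Y0.000
G1 X27.052 Y0.000
G1 X27.052 Y7.296
G1 X0.000 Y7.296
G1 X0.000 Y0.000
; layer 3
G0 Z4.182
G0 X0.000 Y0.000
G1 X27.052 Y0.000
G1 X27.052 Y7.296
G1 X0.000 Y7.296
G1 X0.000 Y0.000
; layer 4
G0 Z5.575
G0 X0.000 Y0.000
G1 X27.052 Y0.000
G1 X27.052 Y7.296
G1 X0.000 Y7.296
G1 X0.000 Y0.000
; layer 5
G0 Z6.969
G0 X0.000 Y0.000
G1 X27.052 Y0.000
G1 X27.052 Y7.296
G1 X0.000 Y7.296
G1 X0.000 Y0.000
; layer 6
G0 Z8.363
G0 X0.000 Y0.000
G1 X27.052 Y0.000
G1 X27.052 Y7.296
G1 X0.000 Y7.296
G1 X0.000 Y0.000
; layer 7
G0 Z9.757
G0 X0.000 Y0.000
G1 X27.052 Y0.000
G1 X27.052 Y7.296
G1 X0.000 Y7.296
G1 X0.000 Y0.000
; layer 8
G0 Z11.151
G0 X0.000 Y0.000
G1 X27.052 Y0.000
G1 X27.052 Y7.296
G1 X0.000 Y7.296
G1 X0.000 Y0.000
M2 ; end

The solid is a rectangular box, roughly 27.1 × 7.3 mm footprint and 11.2 mm tall. Slicing at Δz = 1.394 mm — 8 equal slices spanning the solid's height, so layer i sits at z = i·h/8 — gives 8 non-empty perimeters. Each is a 4-segment closed polygon; G0 lifts to the layer z and rapids to the start vertex, then G1 traces the edges.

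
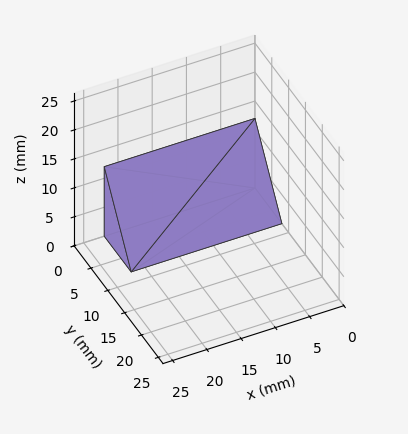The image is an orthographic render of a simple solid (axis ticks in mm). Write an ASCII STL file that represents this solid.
Reading the render: the shape is a wedge (ramp): 22 × 8 mm base, rising to 12 mm along the y=0 edge and sloping linearly to z=0 at y=8 (dimensions read to the nearest mm from the axis ticks). For the STL, each face is triangulated and given an outward normal.

solid part
  facet normal 0.0000 0.0000 -1.0000
    outer loop
      vertex 22.00 8.00 0.00
      vertex 22.00 0.00 0.00
      vertex 0.00 0.00 0.00
    endloop
  endfacet
  facet normal 0.0000 0.0000 -1.0000
    outer loop
      vertex 0.00 8.00 0.00
      vertex 22.00 8.00 0.00
      vertex 0.00 0.00 0.00
    endloop
  endfacet
  facet normal 0.0000 -1.0000 0.0000
    outer loop
      vertex 0.00 0.00 0.00
      vertex 22.00 0.00 0.00
      vertex 22.00 0.00 12.00
    endloop
  endfacet
  facet normal 0.0000 -1.0000 0.0000
    outer loop
      vertex 0.00 0.00 0.00
      vertex 22.00 0.00 12.00
      vertex 0.00 0.00 12.00
    endloop
  endfacet
  facet normal 0.0000 0.8321 0.5547
    outer loop
      vertex 0.00 0.00 12.00
      vertex 22.00 0.00 12.00
      vertex 22.00 8.00 0.00
    endloop
  endfacet
  facet normal 0.0000 0.8321 0.5547
    outer loop
      vertex 0.00 0.00 12.00
      vertex 22.00 8.00 0.00
      vertex 0.00 8.00 0.00
    endloop
  endfacet
  facet normal -1.0000 0.0000 0.0000
    outer loop
      vertex 0.00 0.00 12.00
      vertex 0.00 8.00 0.00
      vertex 0.00 0.00 0.00
    endloop
  endfacet
  facet normal 1.0000 0.0000 0.0000
    outer loop
      vertex 22.00 0.00 0.00
      vertex 22.00 8.00 0.00
      vertex 22.00 0.00 12.00
    endloop
  endfacet
endsolid part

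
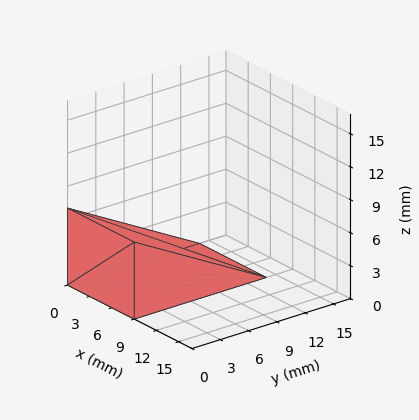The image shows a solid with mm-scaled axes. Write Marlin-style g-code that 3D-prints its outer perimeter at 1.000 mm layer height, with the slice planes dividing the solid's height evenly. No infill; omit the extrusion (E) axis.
Reading the render: the shape is a wedge (ramp): 9 × 14 mm base, rising to 7 mm along the y=0 edge and sloping linearly to z=0 at y=14 (dimensions read to the nearest mm from the axis ticks). For the g-code, the solid's height is divided into equal slices at the stated Δz and each level perimeter traced with G1 moves after a G0 lift.

; perimeter-only toolpath
G21 ; units = mm
G90 ; absolute positioning
G28 ; home
; layer 1
G0 Z1.000
G0 X0.000 Y0.000
G1 X9.000 Y0.000
G1 X9.000 Y12.000
G1 X0.000 Y12.000
G1 X0.000 Y0.000
; layer 2
G0 Z2.000
G0 X0.000 Y0.000
G1 X9.000 Y0.000
G1 X9.000 Y10.000
G1 X0.000 Y10.000
G1 X0.000 Y0.000
; layer 3
G0 Z3.000
G0 X0.000 Y0.000
G1 X9.000 Y0.000
G1 X9.000 Y8.000
G1 X0.000 Y8.000
G1 X0.000 Y0.000
; layer 4
G0 Z4.000
G0 X0.000 Y0.000
G1 X9.000 Y0.000
G1 X9.000 Y6.000
G1 X0.000 Y6.000
G1 X0.000 Y0.000
; layer 5
G0 Z5.000
G0 X0.000 Y0.000
G1 X9.000 Y0.000
G1 X9.000 Y4.000
G1 X0.000 Y4.000
G1 X0.000 Y0.000
; layer 6
G0 Z6.000
G0 X0.000 Y0.000
G1 X9.000 Y0.000
G1 X9.000 Y2.000
G1 X0.000 Y2.000
G1 X0.000 Y0.000
M2 ; end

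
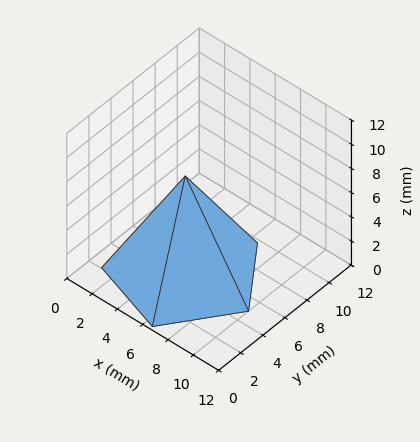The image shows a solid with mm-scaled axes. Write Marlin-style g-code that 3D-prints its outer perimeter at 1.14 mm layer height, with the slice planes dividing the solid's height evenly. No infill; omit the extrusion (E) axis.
Reading the render: the shape is a regular 5-sided pyramid, base circumscribed radius ≈ 5 mm, apex at z ≈ 8 mm (dimensions read to the nearest mm from the axis ticks). For the g-code, the solid's height is divided into equal slices at the stated Δz and each level perimeter traced with G1 moves after a G0 lift.

; perimeter-only toolpath
G21 ; units = mm
G90 ; absolute positioning
G28 ; home
; layer 1
G0 Z1.14
G0 X9.29 Y5.00
G1 X6.33 Y9.08
G1 X1.53 Y7.52
G1 X1.53 Y2.48
G1 X6.33 Y0.92
G1 X9.29 Y5.00
; layer 2
G0 Z2.29
G0 X8.57 Y5.00
G1 X6.11 Y8.40
G1 X2.11 Y7.10
G1 X2.11 Y2.90
G1 X6.11 Y1.60
G1 X8.57 Y5.00
; layer 3
G0 Z3.43
G0 X7.86 Y5.00
G1 X5.89 Y7.72
G1 X2.69 Y6.68
G1 X2.69 Y3.32
G1 X5.89 Y2.28
G1 X7.86 Y5.00
; layer 4
G0 Z4.57
G0 X7.14 Y5.00
G1 X5.66 Y7.04
G1 X3.26 Y6.26
G1 X3.26 Y3.74
G1 X5.66 Y2.96
G1 X7.14 Y5.00
; layer 5
G0 Z5.71
G0 X6.43 Y5.00
G1 X5.44 Y6.36
G1 X3.84 Y5.84
G1 X3.84 Y4.16
G1 X5.44 Y3.64
G1 X6.43 Y5.00
; layer 6
G0 Z6.86
G0 X5.71 Y5.00
G1 X5.22 Y5.68
G1 X4.42 Y5.42
G1 X4.42 Y4.58
G1 X5.22 Y4.32
G1 X5.71 Y5.00
M2 ; end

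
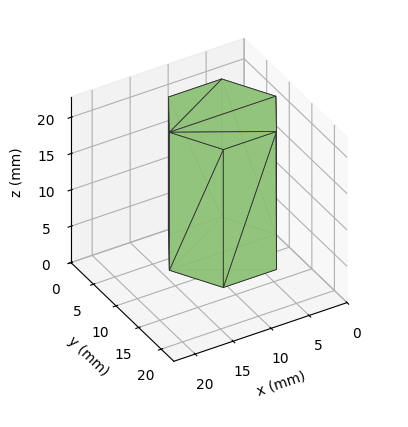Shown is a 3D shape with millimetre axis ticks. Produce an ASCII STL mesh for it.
Reading the render: the shape is a regular 6-sided prism (a cylinder approximated with 6 flat sides), circumscribed radius ≈ 7 mm, height ≈ 19 mm (dimensions read to the nearest mm from the axis ticks). For the STL, each face is triangulated and given an outward normal.

solid part
  facet normal 0.0000 0.0000 -1.0000
    outer loop
      vertex 3.500 13.062 0.000
      vertex 10.500 13.062 0.000
      vertex 14.000 7.000 0.000
    endloop
  endfacet
  facet normal 0.0000 0.0000 -1.0000
    outer loop
      vertex 0.000 7.000 0.000
      vertex 3.500 13.062 0.000
      vertex 14.000 7.000 0.000
    endloop
  endfacet
  facet normal 0.0000 0.0000 -1.0000
    outer loop
      vertex 3.500 0.938 0.000
      vertex 0.000 7.000 0.000
      vertex 14.000 7.000 0.000
    endloop
  endfacet
  facet normal 0.0000 0.0000 -1.0000
    outer loop
      vertex 10.500 0.938 0.000
      vertex 3.500 0.938 0.000
      vertex 14.000 7.000 0.000
    endloop
  endfacet
  facet normal 0.0000 0.0000 1.0000
    outer loop
      vertex 14.000 7.000 19.000
      vertex 10.500 13.062 19.000
      vertex 3.500 13.062 19.000
    endloop
  endfacet
  facet normal 0.0000 0.0000 1.0000
    outer loop
      vertex 14.000 7.000 19.000
      vertex 3.500 13.062 19.000
      vertex 0.000 7.000 19.000
    endloop
  endfacet
  facet normal 0.0000 0.0000 1.0000
    outer loop
      vertex 14.000 7.000 19.000
      vertex 0.000 7.000 19.000
      vertex 3.500 0.938 19.000
    endloop
  endfacet
  facet normal 0.0000 0.0000 1.0000
    outer loop
      vertex 14.000 7.000 19.000
      vertex 3.500 0.938 19.000
      vertex 10.500 0.938 19.000
    endloop
  endfacet
  facet normal 0.8660 0.5000 0.0000
    outer loop
      vertex 14.000 7.000 0.000
      vertex 10.500 13.062 0.000
      vertex 10.500 13.062 19.000
    endloop
  endfacet
  facet normal 0.8660 0.5000 0.0000
    outer loop
      vertex 14.000 7.000 0.000
      vertex 10.500 13.062 19.000
      vertex 14.000 7.000 19.000
    endloop
  endfacet
  facet normal 0.0000 1.0000 0.0000
    outer loop
      vertex 10.500 13.062 0.000
      vertex 3.500 13.062 0.000
      vertex 3.500 13.062 19.000
    endloop
  endfacet
  facet normal 0.0000 1.0000 0.0000
    outer loop
      vertex 10.500 13.062 0.000
      vertex 3.500 13.062 19.000
      vertex 10.500 13.062 19.000
    endloop
  endfacet
  facet normal -0.8660 0.5000 0.0000
    outer loop
      vertex 3.500 13.062 0.000
      vertex 0.000 7.000 0.000
      vertex 0.000 7.000 19.000
    endloop
  endfacet
  facet normal -0.8660 0.5000 0.0000
    outer loop
      vertex 3.500 13.062 0.000
      vertex 0.000 7.000 19.000
      vertex 3.500 13.062 19.000
    endloop
  endfacet
  facet normal -0.8660 -0.5000 0.0000
    outer loop
      vertex 0.000 7.000 0.000
      vertex 3.500 0.938 0.000
      vertex 3.500 0.938 19.000
    endloop
  endfacet
  facet normal -0.8660 -0.5000 0.0000
    outer loop
      vertex 0.000 7.000 0.000
      vertex 3.500 0.938 19.000
      vertex 0.000 7.000 19.000
    endloop
  endfacet
  facet normal 0.0000 -1.0000 0.0000
    outer loop
      vertex 3.500 0.938 0.000
      vertex 10.500 0.938 0.000
      vertex 10.500 0.938 19.000
    endloop
  endfacet
  facet normal 0.0000 -1.0000 0.0000
    outer loop
      vertex 3.500 0.938 0.000
      vertex 10.500 0.938 19.000
      vertex 3.500 0.938 19.000
    endloop
  endfacet
  facet normal 0.8660 -0.5000 0.0000
    outer loop
      vertex 10.500 0.938 0.000
      vertex 14.000 7.000 0.000
      vertex 14.000 7.000 19.000
    endloop
  endfacet
  facet normal 0.8660 -0.5000 0.0000
    outer loop
      vertex 10.500 0.938 0.000
      vertex 14.000 7.000 19.000
      vertex 10.500 0.938 19.000
    endloop
  endfacet
endsolid part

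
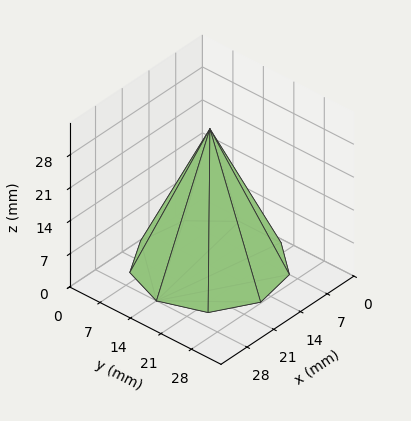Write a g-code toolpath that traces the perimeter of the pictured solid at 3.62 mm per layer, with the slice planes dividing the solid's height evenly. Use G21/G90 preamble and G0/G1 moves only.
Reading the render: the shape is a regular 9-sided pyramid, base circumscribed radius ≈ 14 mm, apex at z ≈ 29 mm (dimensions read to the nearest mm from the axis ticks). For the g-code, the solid's height is divided into equal slices at the stated Δz and each level perimeter traced with G1 moves after a G0 lift.

; perimeter-only toolpath
G21 ; units = mm
G90 ; absolute positioning
G28 ; home
; layer 1
G0 Z3.62
G0 X26.25 Y14.00
G1 X23.38 Y21.88
G1 X16.13 Y26.07
G1 X7.88 Y24.61
G1 X2.48 Y18.19
G1 X2.48 Y9.81
G1 X7.88 Y3.40
G1 X16.13 Y1.93
G1 X23.38 Y6.12
G1 X26.25 Y14.00
; layer 2
G0 Z7.25
G0 X24.50 Y14.00
G1 X22.04 Y20.75
G1 X15.82 Y24.34
G1 X8.75 Y23.09
G1 X4.13 Y17.59
G1 X4.13 Y10.41
G1 X8.75 Y4.91
G1 X15.82 Y3.66
G1 X22.04 Y7.25
G1 X24.50 Y14.00
; layer 3
G0 Z10.88
G0 X22.75 Y14.00
G1 X20.70 Y19.62
G1 X15.52 Y22.62
G1 X9.62 Y21.57
G1 X5.78 Y16.99
G1 X5.78 Y11.01
G1 X9.62 Y6.42
G1 X15.52 Y5.38
G1 X20.70 Y8.38
G1 X22.75 Y14.00
; layer 4
G0 Z14.50
G0 X21.00 Y14.00
G1 X19.36 Y18.50
G1 X15.21 Y20.89
G1 X10.50 Y20.06
G1 X7.42 Y16.39
G1 X7.42 Y11.61
G1 X10.50 Y7.94
G1 X15.21 Y7.11
G1 X19.36 Y9.50
G1 X21.00 Y14.00
; layer 5
G0 Z18.12
G0 X19.25 Y14.00
G1 X18.02 Y17.38
G1 X14.91 Y19.17
G1 X11.38 Y18.55
G1 X9.06 Y15.80
G1 X9.06 Y12.20
G1 X11.38 Y9.46
G1 X14.91 Y8.83
G1 X18.02 Y10.62
G1 X19.25 Y14.00
; layer 6
G0 Z21.75
G0 X17.50 Y14.00
G1 X16.68 Y16.25
G1 X14.61 Y17.45
G1 X12.25 Y17.03
G1 X10.71 Y15.20
G1 X10.71 Y12.80
G1 X12.25 Y10.97
G1 X14.61 Y10.55
G1 X16.68 Y11.75
G1 X17.50 Y14.00
; layer 7
G0 Z25.38
G0 X15.75 Y14.00
G1 X15.34 Y15.12
G1 X14.30 Y15.72
G1 X13.12 Y15.52
G1 X12.36 Y14.60
G1 X12.36 Y13.40
G1 X13.12 Y12.48
G1 X14.30 Y12.28
G1 X15.34 Y12.88
G1 X15.75 Y14.00
M2 ; end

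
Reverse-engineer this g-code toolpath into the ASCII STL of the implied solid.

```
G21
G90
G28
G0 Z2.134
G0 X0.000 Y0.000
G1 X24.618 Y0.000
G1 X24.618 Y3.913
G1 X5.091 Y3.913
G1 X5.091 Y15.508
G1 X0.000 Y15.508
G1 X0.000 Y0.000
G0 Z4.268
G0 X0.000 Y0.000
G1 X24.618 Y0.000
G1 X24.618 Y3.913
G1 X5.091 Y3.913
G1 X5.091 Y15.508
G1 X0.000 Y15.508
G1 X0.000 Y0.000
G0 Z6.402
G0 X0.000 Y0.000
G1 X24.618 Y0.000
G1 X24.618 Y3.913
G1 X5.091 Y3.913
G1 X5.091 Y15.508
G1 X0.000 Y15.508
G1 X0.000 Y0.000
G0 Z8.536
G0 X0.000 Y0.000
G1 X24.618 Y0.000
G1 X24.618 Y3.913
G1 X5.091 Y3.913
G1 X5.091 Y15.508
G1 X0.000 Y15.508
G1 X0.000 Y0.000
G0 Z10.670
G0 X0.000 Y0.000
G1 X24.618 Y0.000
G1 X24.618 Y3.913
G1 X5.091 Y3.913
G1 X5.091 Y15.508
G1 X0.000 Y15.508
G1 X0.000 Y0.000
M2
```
solid part
  facet normal 0.0000 0.0000 -1.0000
    outer loop
      vertex 24.618 3.913 0.000
      vertex 24.618 0.000 0.000
      vertex 0.000 0.000 0.000
    endloop
  endfacet
  facet normal 0.0000 0.0000 -1.0000
    outer loop
      vertex 5.091 3.913 0.000
      vertex 24.618 3.913 0.000
      vertex 0.000 0.000 0.000
    endloop
  endfacet
  facet normal 0.0000 0.0000 -1.0000
    outer loop
      vertex 5.091 15.508 0.000
      vertex 5.091 3.913 0.000
      vertex 0.000 0.000 0.000
    endloop
  endfacet
  facet normal 0.0000 0.0000 -1.0000
    outer loop
      vertex 0.000 15.508 0.000
      vertex 5.091 15.508 0.000
      vertex 0.000 0.000 0.000
    endloop
  endfacet
  facet normal 0.0000 0.0000 1.0000
    outer loop
      vertex 0.000 0.000 10.670
      vertex 24.618 0.000 10.670
      vertex 24.618 3.913 10.670
    endloop
  endfacet
  facet normal 0.0000 0.0000 1.0000
    outer loop
      vertex 0.000 0.000 10.670
      vertex 24.618 3.913 10.670
      vertex 5.091 3.913 10.670
    endloop
  endfacet
  facet normal 0.0000 0.0000 1.0000
    outer loop
      vertex 0.000 0.000 10.670
      vertex 5.091 3.913 10.670
      vertex 5.091 15.508 10.670
    endloop
  endfacet
  facet normal 0.0000 0.0000 1.0000
    outer loop
      vertex 0.000 0.000 10.670
      vertex 5.091 15.508 10.670
      vertex 0.000 15.508 10.670
    endloop
  endfacet
  facet normal 0.0000 -1.0000 0.0000
    outer loop
      vertex 0.000 0.000 0.000
      vertex 24.618 0.000 0.000
      vertex 24.618 0.000 10.670
    endloop
  endfacet
  facet normal 0.0000 -1.0000 0.0000
    outer loop
      vertex 0.000 0.000 0.000
      vertex 24.618 0.000 10.670
      vertex 0.000 0.000 10.670
    endloop
  endfacet
  facet normal 1.0000 0.0000 0.0000
    outer loop
      vertex 24.618 0.000 0.000
      vertex 24.618 3.913 0.000
      vertex 24.618 3.913 10.670
    endloop
  endfacet
  facet normal 1.0000 0.0000 0.0000
    outer loop
      vertex 24.618 0.000 0.000
      vertex 24.618 3.913 10.670
      vertex 24.618 0.000 10.670
    endloop
  endfacet
  facet normal 0.0000 1.0000 0.0000
    outer loop
      vertex 24.618 3.913 0.000
      vertex 5.091 3.913 0.000
      vertex 5.091 3.913 10.670
    endloop
  endfacet
  facet normal 0.0000 1.0000 0.0000
    outer loop
      vertex 24.618 3.913 0.000
      vertex 5.091 3.913 10.670
      vertex 24.618 3.913 10.670
    endloop
  endfacet
  facet normal 1.0000 0.0000 0.0000
    outer loop
      vertex 5.091 3.913 0.000
      vertex 5.091 15.508 0.000
      vertex 5.091 15.508 10.670
    endloop
  endfacet
  facet normal 1.0000 0.0000 0.0000
    outer loop
      vertex 5.091 3.913 0.000
      vertex 5.091 15.508 10.670
      vertex 5.091 3.913 10.670
    endloop
  endfacet
  facet normal 0.0000 1.0000 0.0000
    outer loop
      vertex 5.091 15.508 0.000
      vertex 0.000 15.508 0.000
      vertex 0.000 15.508 10.670
    endloop
  endfacet
  facet normal 0.0000 1.0000 0.0000
    outer loop
      vertex 5.091 15.508 0.000
      vertex 0.000 15.508 10.670
      vertex 5.091 15.508 10.670
    endloop
  endfacet
  facet normal -1.0000 0.0000 0.0000
    outer loop
      vertex 0.000 15.508 0.000
      vertex 0.000 0.000 0.000
      vertex 0.000 0.000 10.670
    endloop
  endfacet
  facet normal -1.0000 0.0000 0.0000
    outer loop
      vertex 0.000 15.508 0.000
      vertex 0.000 0.000 10.670
      vertex 0.000 15.508 10.670
    endloop
  endfacet
endsolid part

The G0 Z moves step by Δz≈2.134 mm. Every layer's G1 loop is the same polygon, so the solid is a straight extrusion of it from z=0 to z≈10.7. Closing with flat bottom and top caps and triangulating gives 20 facets — an L-shaped prism: outer 24.6 × 15.5 mm, arm thicknesses ≈ 3.91 mm (horizontal) and 5.09 mm (vertical), extruded 10.7 mm in z.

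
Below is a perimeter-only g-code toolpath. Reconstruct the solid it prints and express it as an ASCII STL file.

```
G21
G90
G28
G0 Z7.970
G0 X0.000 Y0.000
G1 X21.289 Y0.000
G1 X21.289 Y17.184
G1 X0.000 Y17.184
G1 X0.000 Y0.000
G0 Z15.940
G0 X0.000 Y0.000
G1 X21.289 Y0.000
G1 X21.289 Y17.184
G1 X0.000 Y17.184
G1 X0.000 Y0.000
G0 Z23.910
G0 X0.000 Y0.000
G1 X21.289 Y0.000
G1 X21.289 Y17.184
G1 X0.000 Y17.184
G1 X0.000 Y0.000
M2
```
solid part
  facet normal 0.0000 0.0000 -1.0000
    outer loop
      vertex 21.289 17.184 0.000
      vertex 21.289 0.000 0.000
      vertex 0.000 0.000 0.000
    endloop
  endfacet
  facet normal 0.0000 0.0000 -1.0000
    outer loop
      vertex 0.000 17.184 0.000
      vertex 21.289 17.184 0.000
      vertex 0.000 0.000 0.000
    endloop
  endfacet
  facet normal 0.0000 0.0000 1.0000
    outer loop
      vertex 0.000 0.000 23.910
      vertex 21.289 0.000 23.910
      vertex 21.289 17.184 23.910
    endloop
  endfacet
  facet normal 0.0000 0.0000 1.0000
    outer loop
      vertex 0.000 0.000 23.910
      vertex 21.289 17.184 23.910
      vertex 0.000 17.184 23.910
    endloop
  endfacet
  facet normal 0.0000 -1.0000 0.0000
    outer loop
      vertex 0.000 0.000 0.000
      vertex 21.289 0.000 0.000
      vertex 21.289 0.000 23.910
    endloop
  endfacet
  facet normal 0.0000 -1.0000 0.0000
    outer loop
      vertex 0.000 0.000 0.000
      vertex 21.289 0.000 23.910
      vertex 0.000 0.000 23.910
    endloop
  endfacet
  facet normal 0.0000 1.0000 0.0000
    outer loop
      vertex 21.289 17.184 23.910
      vertex 21.289 17.184 0.000
      vertex 0.000 17.184 0.000
    endloop
  endfacet
  facet normal 0.0000 1.0000 0.0000
    outer loop
      vertex 0.000 17.184 23.910
      vertex 21.289 17.184 23.910
      vertex 0.000 17.184 0.000
    endloop
  endfacet
  facet normal -1.0000 0.0000 0.0000
    outer loop
      vertex 0.000 17.184 23.910
      vertex 0.000 17.184 0.000
      vertex 0.000 0.000 0.000
    endloop
  endfacet
  facet normal -1.0000 0.0000 0.0000
    outer loop
      vertex 0.000 0.000 23.910
      vertex 0.000 17.184 23.910
      vertex 0.000 0.000 0.000
    endloop
  endfacet
  facet normal 1.0000 0.0000 0.0000
    outer loop
      vertex 21.289 0.000 0.000
      vertex 21.289 17.184 0.000
      vertex 21.289 17.184 23.910
    endloop
  endfacet
  facet normal 1.0000 0.0000 0.0000
    outer loop
      vertex 21.289 0.000 0.000
      vertex 21.289 17.184 23.910
      vertex 21.289 0.000 23.910
    endloop
  endfacet
endsolid part

The G0 Z moves step by Δz≈7.970 mm. Every layer's G1 loop is the same polygon, so the solid is a straight extrusion of it from z=0 to z≈23.9. Closing with flat bottom and top caps and triangulating gives 12 facets — a rectangular box, roughly 21.3 × 17.2 mm footprint and 23.9 mm tall.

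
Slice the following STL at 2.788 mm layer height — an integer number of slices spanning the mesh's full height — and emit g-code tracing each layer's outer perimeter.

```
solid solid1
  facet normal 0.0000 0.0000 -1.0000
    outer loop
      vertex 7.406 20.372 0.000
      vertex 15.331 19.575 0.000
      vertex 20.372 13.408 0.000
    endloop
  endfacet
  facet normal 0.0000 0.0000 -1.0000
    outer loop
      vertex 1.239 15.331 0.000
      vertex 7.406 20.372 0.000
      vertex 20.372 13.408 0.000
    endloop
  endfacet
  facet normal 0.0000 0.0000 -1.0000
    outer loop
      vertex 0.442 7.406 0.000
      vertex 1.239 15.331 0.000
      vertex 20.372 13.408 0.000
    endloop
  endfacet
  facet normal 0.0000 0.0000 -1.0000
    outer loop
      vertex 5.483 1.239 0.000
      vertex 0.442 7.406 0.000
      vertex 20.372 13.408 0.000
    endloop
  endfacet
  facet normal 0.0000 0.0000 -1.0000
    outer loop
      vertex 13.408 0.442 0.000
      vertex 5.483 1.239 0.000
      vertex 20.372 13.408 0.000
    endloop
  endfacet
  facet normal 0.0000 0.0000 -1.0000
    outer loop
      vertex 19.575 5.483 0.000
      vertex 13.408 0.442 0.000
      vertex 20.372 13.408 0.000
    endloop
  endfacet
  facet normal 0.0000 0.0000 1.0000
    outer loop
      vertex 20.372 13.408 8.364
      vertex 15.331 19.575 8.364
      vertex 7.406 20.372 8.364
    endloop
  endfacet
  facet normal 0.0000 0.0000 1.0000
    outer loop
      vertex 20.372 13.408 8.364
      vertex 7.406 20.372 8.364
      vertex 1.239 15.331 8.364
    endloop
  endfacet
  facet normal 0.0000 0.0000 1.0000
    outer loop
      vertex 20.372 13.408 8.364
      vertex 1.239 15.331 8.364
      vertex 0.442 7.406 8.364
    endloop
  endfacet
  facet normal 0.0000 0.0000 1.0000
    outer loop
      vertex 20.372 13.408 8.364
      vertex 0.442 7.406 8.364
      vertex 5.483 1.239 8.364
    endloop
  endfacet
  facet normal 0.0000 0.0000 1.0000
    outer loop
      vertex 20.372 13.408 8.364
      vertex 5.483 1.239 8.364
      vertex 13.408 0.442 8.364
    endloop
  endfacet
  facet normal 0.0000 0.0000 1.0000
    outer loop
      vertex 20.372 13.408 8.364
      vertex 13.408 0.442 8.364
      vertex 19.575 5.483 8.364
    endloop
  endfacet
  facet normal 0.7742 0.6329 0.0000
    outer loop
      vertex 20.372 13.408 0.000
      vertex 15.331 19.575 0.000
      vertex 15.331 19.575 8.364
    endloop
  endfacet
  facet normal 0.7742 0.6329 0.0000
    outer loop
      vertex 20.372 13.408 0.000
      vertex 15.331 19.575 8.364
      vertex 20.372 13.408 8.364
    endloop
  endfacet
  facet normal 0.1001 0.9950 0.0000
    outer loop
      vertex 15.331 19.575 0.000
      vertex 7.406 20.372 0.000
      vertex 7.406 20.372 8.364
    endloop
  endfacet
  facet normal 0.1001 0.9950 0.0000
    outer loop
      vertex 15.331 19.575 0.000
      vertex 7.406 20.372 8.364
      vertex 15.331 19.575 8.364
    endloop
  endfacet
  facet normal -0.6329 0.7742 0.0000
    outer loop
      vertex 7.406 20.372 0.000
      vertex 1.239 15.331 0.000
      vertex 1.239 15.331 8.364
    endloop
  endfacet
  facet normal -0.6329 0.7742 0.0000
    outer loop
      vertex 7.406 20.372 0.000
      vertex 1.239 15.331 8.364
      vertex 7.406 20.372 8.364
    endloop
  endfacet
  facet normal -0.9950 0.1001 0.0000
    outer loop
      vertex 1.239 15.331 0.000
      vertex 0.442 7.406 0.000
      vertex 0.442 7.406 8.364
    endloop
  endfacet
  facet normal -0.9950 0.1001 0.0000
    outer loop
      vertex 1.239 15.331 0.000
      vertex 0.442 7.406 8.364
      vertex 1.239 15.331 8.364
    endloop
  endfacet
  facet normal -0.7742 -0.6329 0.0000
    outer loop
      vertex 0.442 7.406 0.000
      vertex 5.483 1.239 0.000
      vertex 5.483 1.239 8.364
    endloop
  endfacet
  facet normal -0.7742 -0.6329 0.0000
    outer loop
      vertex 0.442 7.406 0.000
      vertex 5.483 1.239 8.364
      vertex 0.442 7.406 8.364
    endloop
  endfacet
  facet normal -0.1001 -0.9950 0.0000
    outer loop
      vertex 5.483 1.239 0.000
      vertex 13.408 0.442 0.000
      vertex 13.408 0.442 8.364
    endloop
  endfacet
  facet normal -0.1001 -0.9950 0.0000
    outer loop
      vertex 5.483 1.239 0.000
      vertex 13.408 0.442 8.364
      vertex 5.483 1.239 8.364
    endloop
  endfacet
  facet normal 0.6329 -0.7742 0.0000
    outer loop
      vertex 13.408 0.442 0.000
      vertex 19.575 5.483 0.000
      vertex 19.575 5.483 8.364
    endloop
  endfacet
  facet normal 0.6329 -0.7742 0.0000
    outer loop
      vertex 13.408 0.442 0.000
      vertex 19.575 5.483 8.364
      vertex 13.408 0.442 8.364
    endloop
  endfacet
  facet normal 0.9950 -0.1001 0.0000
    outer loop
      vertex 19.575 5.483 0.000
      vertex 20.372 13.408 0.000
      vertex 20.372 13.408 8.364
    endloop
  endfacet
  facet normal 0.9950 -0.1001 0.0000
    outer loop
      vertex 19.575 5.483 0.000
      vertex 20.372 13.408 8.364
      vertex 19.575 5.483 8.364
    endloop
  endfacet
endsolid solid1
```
; perimeter-only toolpath
G21 ; units = mm
G90 ; absolute positioning
G28 ; home
; layer 1
G0 Z2.788
G0 X20.372 Y13.408
G1 X15.331 Y19.575
G1 X7.406 Y20.372
G1 X1.239 Y15.331
G1 X0.442 Y7.406
G1 X5.483 Y1.239
G1 X13.408 Y0.442
G1 X19.575 Y5.483
G1 X20.372 Y13.408
; layer 2
G0 Z5.576
G0 X20.372 Y13.408
G1 X15.331 Y19.575
G1 X7.406 Y20.372
G1 X1.239 Y15.331
G1 X0.442 Y7.406
G1 X5.483 Y1.239
G1 X13.408 Y0.442
G1 X19.575 Y5.483
G1 X20.372 Y13.408
; layer 3
G0 Z8.364
G0 X20.372 Y13.408
G1 X15.331 Y19.575
G1 X7.406 Y20.372
G1 X1.239 Y15.331
G1 X0.442 Y7.406
G1 X5.483 Y1.239
G1 X13.408 Y0.442
G1 X19.575 Y5.483
G1 X20.372 Y13.408
M2 ; end

The solid is a regular 8-sided prism (a cylinder approximated with 8 flat sides), circumscribed radius ≈ 10.4 mm, height ≈ 8.36 mm. Slicing at Δz = 2.788 mm — 3 equal slices spanning the solid's height, so layer i sits at z = i·h/3 — gives 3 non-empty perimeters. Each is a 8-segment closed polygon; G0 lifts to the layer z and rapids to the start vertex, then G1 traces the edges.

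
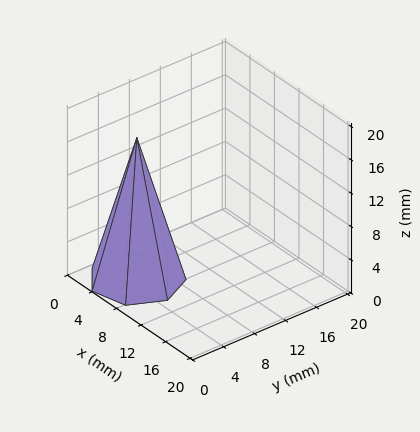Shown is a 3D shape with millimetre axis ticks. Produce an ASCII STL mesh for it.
Reading the render: the shape is a regular 7-sided pyramid, base circumscribed radius ≈ 5 mm, apex at z ≈ 17 mm (dimensions read to the nearest mm from the axis ticks). For the STL, each face is triangulated and given an outward normal.

solid part
  facet normal 0.0000 0.0000 -1.0000
    outer loop
      vertex 3.9 9.9 0.0
      vertex 8.1 8.9 0.0
      vertex 10.0 5.0 0.0
    endloop
  endfacet
  facet normal 0.0000 0.0000 -1.0000
    outer loop
      vertex 0.5 7.2 0.0
      vertex 3.9 9.9 0.0
      vertex 10.0 5.0 0.0
    endloop
  endfacet
  facet normal 0.0000 0.0000 -1.0000
    outer loop
      vertex 0.5 2.8 0.0
      vertex 0.5 7.2 0.0
      vertex 10.0 5.0 0.0
    endloop
  endfacet
  facet normal 0.0000 0.0000 -1.0000
    outer loop
      vertex 3.9 0.1 0.0
      vertex 0.5 2.8 0.0
      vertex 10.0 5.0 0.0
    endloop
  endfacet
  facet normal 0.0000 0.0000 -1.0000
    outer loop
      vertex 8.1 1.1 0.0
      vertex 3.9 0.1 0.0
      vertex 10.0 5.0 0.0
    endloop
  endfacet
  facet normal 0.8691 0.4234 0.2556
    outer loop
      vertex 10.0 5.0 0.0
      vertex 8.1 8.9 0.0
      vertex 5.0 5.0 17.0
    endloop
  endfacet
  facet normal 0.2239 0.9403 0.2565
    outer loop
      vertex 8.1 8.9 0.0
      vertex 3.9 9.9 0.0
      vertex 5.0 5.0 17.0
    endloop
  endfacet
  facet normal -0.6010 0.7568 0.2570
    outer loop
      vertex 3.9 9.9 0.0
      vertex 0.5 7.2 0.0
      vertex 5.0 5.0 17.0
    endloop
  endfacet
  facet normal -0.9667 0.0000 0.2559
    outer loop
      vertex 0.5 7.2 0.0
      vertex 0.5 2.8 0.0
      vertex 5.0 5.0 17.0
    endloop
  endfacet
  facet normal -0.6010 -0.7568 0.2570
    outer loop
      vertex 0.5 2.8 0.0
      vertex 3.9 0.1 0.0
      vertex 5.0 5.0 17.0
    endloop
  endfacet
  facet normal 0.2239 -0.9403 0.2565
    outer loop
      vertex 3.9 0.1 0.0
      vertex 8.1 1.1 0.0
      vertex 5.0 5.0 17.0
    endloop
  endfacet
  facet normal 0.8691 -0.4234 0.2556
    outer loop
      vertex 8.1 1.1 0.0
      vertex 10.0 5.0 0.0
      vertex 5.0 5.0 17.0
    endloop
  endfacet
endsolid part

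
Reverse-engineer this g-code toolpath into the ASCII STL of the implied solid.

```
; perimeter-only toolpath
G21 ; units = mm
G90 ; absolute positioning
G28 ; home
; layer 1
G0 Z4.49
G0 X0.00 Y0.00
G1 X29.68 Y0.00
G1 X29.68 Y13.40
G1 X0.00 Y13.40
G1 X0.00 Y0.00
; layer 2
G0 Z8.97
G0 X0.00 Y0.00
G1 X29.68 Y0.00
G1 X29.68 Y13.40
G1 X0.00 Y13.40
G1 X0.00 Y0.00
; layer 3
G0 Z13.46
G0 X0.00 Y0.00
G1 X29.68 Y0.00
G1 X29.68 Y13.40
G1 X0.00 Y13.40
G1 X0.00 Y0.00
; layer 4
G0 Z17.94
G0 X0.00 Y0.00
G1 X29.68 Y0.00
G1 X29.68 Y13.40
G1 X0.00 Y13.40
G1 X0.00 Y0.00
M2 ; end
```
solid part
  facet normal 0.0000 0.0000 -1.0000
    outer loop
      vertex 29.68 13.40 0.00
      vertex 29.68 0.00 0.00
      vertex 0.00 0.00 0.00
    endloop
  endfacet
  facet normal 0.0000 0.0000 -1.0000
    outer loop
      vertex 0.00 13.40 0.00
      vertex 29.68 13.40 0.00
      vertex 0.00 0.00 0.00
    endloop
  endfacet
  facet normal 0.0000 0.0000 1.0000
    outer loop
      vertex 0.00 0.00 17.94
      vertex 29.68 0.00 17.94
      vertex 29.68 13.40 17.94
    endloop
  endfacet
  facet normal 0.0000 0.0000 1.0000
    outer loop
      vertex 0.00 0.00 17.94
      vertex 29.68 13.40 17.94
      vertex 0.00 13.40 17.94
    endloop
  endfacet
  facet normal 0.0000 -1.0000 0.0000
    outer loop
      vertex 0.00 0.00 0.00
      vertex 29.68 0.00 0.00
      vertex 29.68 0.00 17.94
    endloop
  endfacet
  facet normal 0.0000 -1.0000 0.0000
    outer loop
      vertex 0.00 0.00 0.00
      vertex 29.68 0.00 17.94
      vertex 0.00 0.00 17.94
    endloop
  endfacet
  facet normal 0.0000 1.0000 0.0000
    outer loop
      vertex 29.68 13.40 17.94
      vertex 29.68 13.40 0.00
      vertex 0.00 13.40 0.00
    endloop
  endfacet
  facet normal 0.0000 1.0000 0.0000
    outer loop
      vertex 0.00 13.40 17.94
      vertex 29.68 13.40 17.94
      vertex 0.00 13.40 0.00
    endloop
  endfacet
  facet normal -1.0000 0.0000 0.0000
    outer loop
      vertex 0.00 13.40 17.94
      vertex 0.00 13.40 0.00
      vertex 0.00 0.00 0.00
    endloop
  endfacet
  facet normal -1.0000 0.0000 0.0000
    outer loop
      vertex 0.00 0.00 17.94
      vertex 0.00 13.40 17.94
      vertex 0.00 0.00 0.00
    endloop
  endfacet
  facet normal 1.0000 0.0000 0.0000
    outer loop
      vertex 29.68 0.00 0.00
      vertex 29.68 13.40 0.00
      vertex 29.68 13.40 17.94
    endloop
  endfacet
  facet normal 1.0000 0.0000 0.0000
    outer loop
      vertex 29.68 0.00 0.00
      vertex 29.68 13.40 17.94
      vertex 29.68 0.00 17.94
    endloop
  endfacet
endsolid part

The G0 Z moves step by Δz≈4.49 mm. Every layer's G1 loop is the same polygon, so the solid is a straight extrusion of it from z=0 to z≈17.9. Closing with flat bottom and top caps and triangulating gives 12 facets — a rectangular box, roughly 29.7 × 13.4 mm footprint and 17.9 mm tall.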